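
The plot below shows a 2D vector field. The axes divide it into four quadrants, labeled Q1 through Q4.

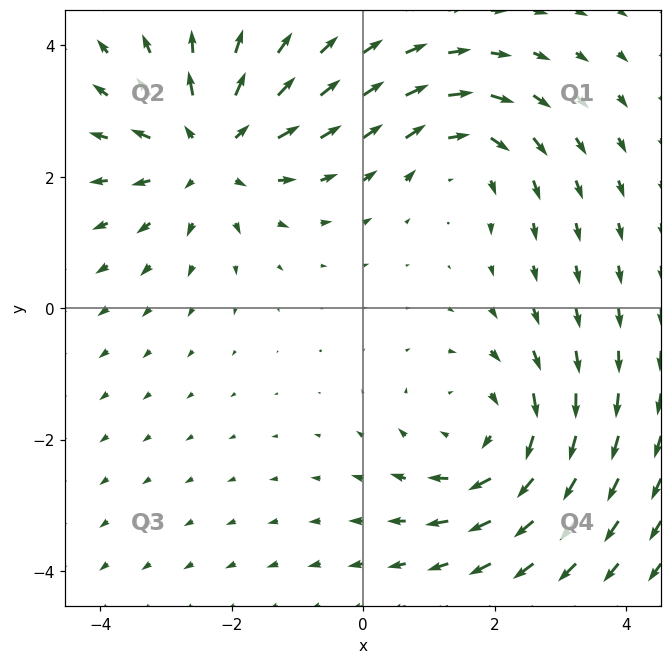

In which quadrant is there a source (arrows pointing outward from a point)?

The source sits at approximately (-2.3, 2.4), which lies in quadrant Q2. The divergence there is about +4, positive as expected for a source.

Q2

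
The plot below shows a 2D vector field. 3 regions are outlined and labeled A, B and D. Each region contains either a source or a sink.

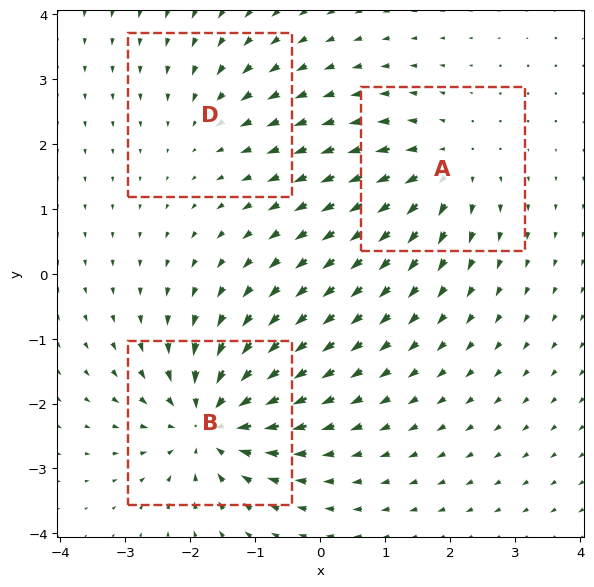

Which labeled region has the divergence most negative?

B

Divergence at each region's feature centre — A: about +4, B: about -5, D: about -2. Region B is most negative.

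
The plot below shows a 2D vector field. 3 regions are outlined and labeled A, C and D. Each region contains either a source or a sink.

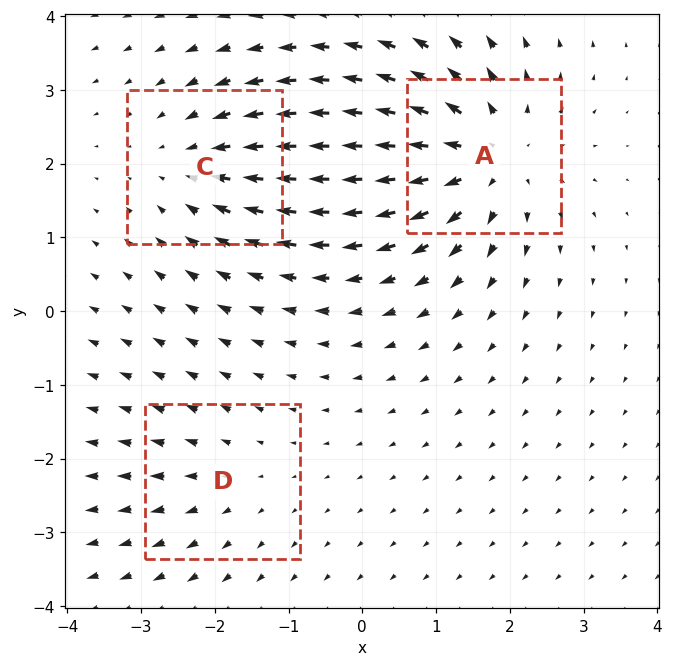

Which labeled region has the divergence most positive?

A

Divergence at each region's feature centre — A: about +4, C: about -3, D: about +2. Region A is most positive.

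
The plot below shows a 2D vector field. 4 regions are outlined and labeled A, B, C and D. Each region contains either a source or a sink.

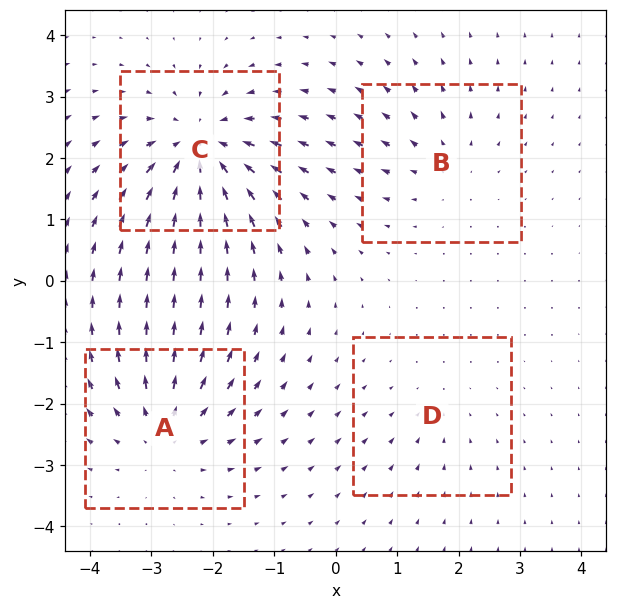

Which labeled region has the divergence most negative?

Divergence at each region's feature centre — A: about +5, B: about +3, C: about -6, D: about -2. Region C is most negative.

C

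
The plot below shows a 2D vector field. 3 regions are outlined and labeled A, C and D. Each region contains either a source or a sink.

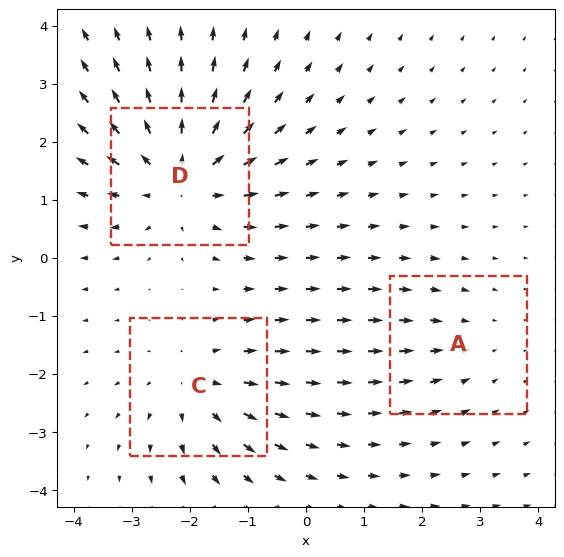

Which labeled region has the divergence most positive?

D

Divergence at each region's feature centre — A: about -2, C: about +3, D: about +5. Region D is most positive.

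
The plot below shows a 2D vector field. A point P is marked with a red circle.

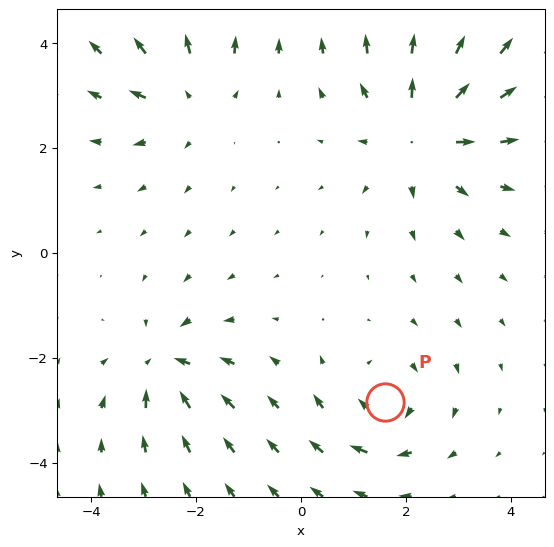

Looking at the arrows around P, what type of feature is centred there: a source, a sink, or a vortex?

At P (1.6, -2.8) the arrows circulate clockwise. Divergence ≈0, curl about -4 — near-zero divergence with nonzero curl is a vortex.

vortex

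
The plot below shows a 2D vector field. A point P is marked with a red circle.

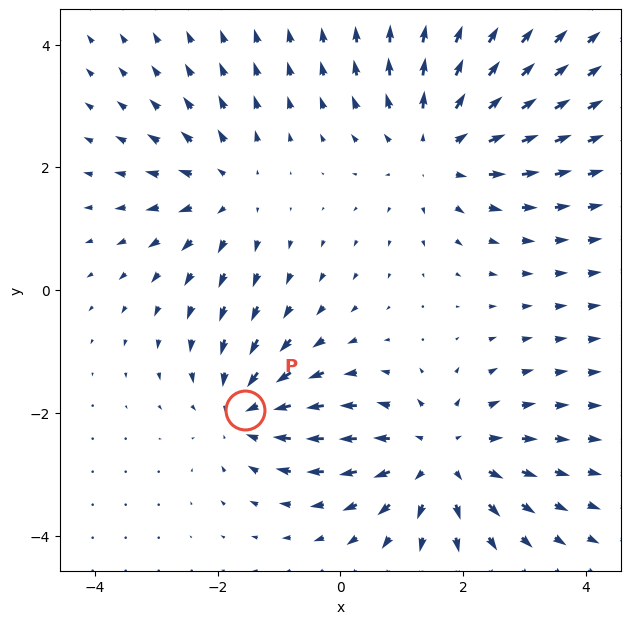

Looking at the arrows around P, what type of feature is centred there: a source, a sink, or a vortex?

At P (-1.6, -2.0) the arrows converge inward. Divergence about -3, curl ≈0 — negative divergence with near-zero curl is a sink.

sink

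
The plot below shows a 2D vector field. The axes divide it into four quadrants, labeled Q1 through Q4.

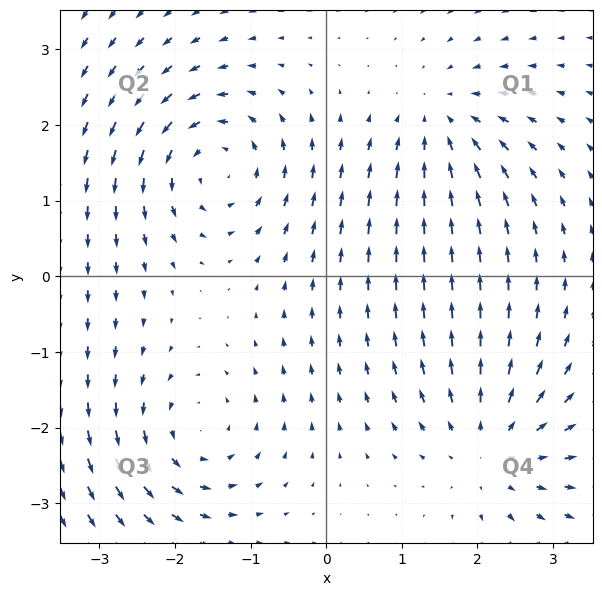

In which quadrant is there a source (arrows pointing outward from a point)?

Q4

The source sits at approximately (2.2, -2.3), which lies in quadrant Q4. The divergence there is about +5, positive as expected for a source.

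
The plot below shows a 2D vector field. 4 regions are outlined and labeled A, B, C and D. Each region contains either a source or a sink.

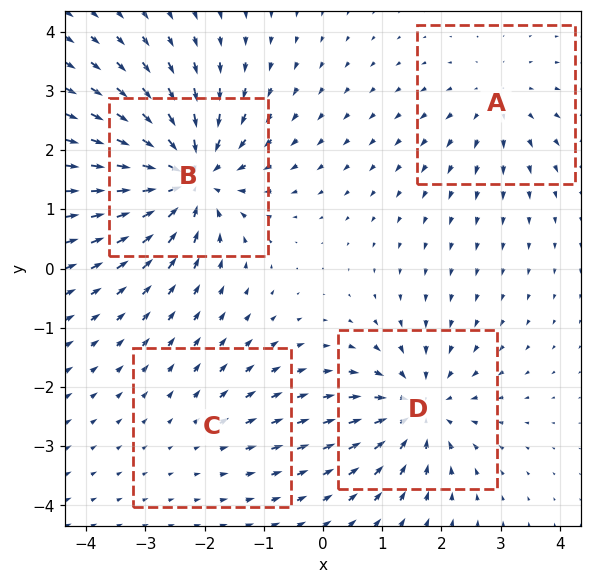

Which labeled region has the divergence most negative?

Divergence at each region's feature centre — A: about +4, B: about -8, C: about +2, D: about -6. Region B is most negative.

B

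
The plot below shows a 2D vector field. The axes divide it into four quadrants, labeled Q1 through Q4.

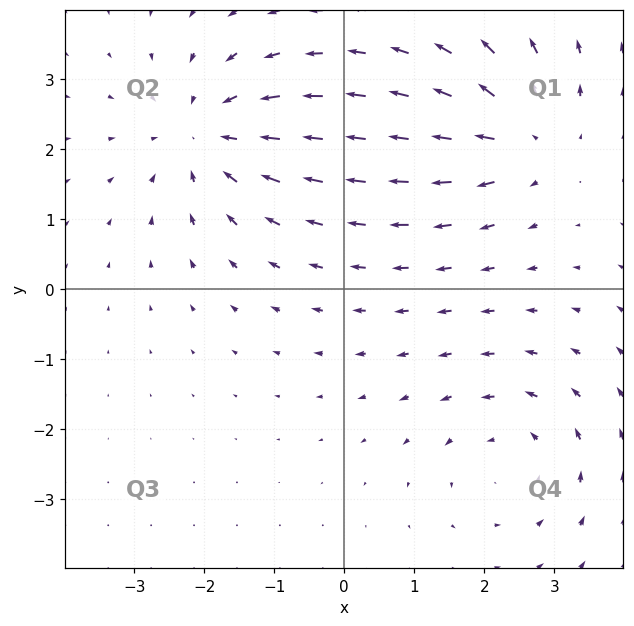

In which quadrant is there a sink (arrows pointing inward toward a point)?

Q2

The sink sits at approximately (-2.0, 2.2), which lies in quadrant Q2. The divergence there is about -4, negative as expected for a sink.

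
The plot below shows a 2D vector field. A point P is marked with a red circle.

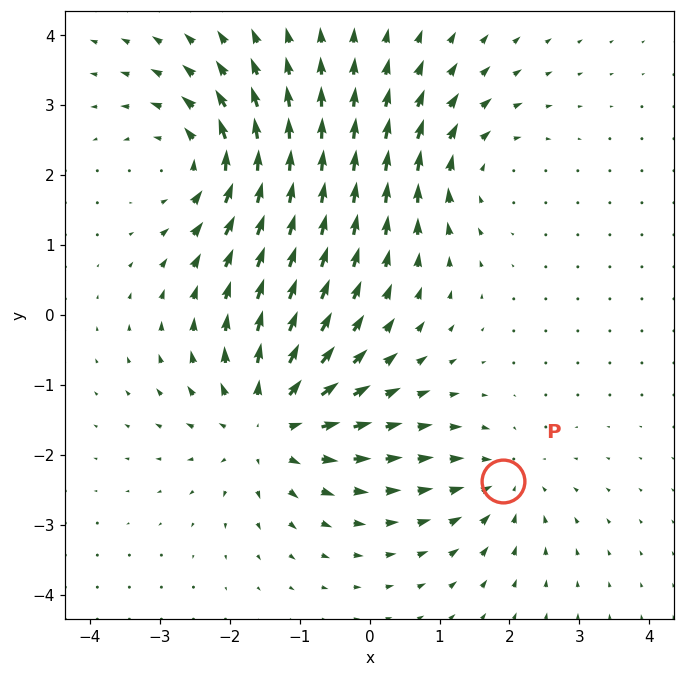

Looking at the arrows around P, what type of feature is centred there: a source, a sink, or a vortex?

sink

At P (1.9, -2.4) the arrows converge inward. Divergence about -3, curl ≈0 — negative divergence with near-zero curl is a sink.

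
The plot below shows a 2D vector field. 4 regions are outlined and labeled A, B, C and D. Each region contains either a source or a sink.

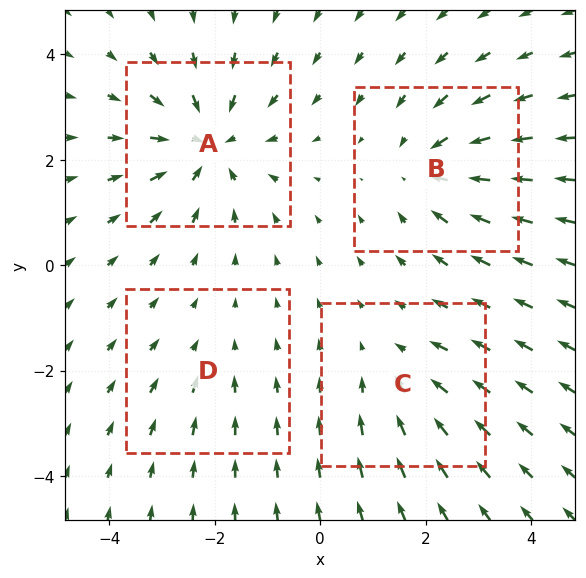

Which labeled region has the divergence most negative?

Divergence at each region's feature centre — A: about -6, B: about -4, C: about -3, D: about -2. Region A is most negative.

A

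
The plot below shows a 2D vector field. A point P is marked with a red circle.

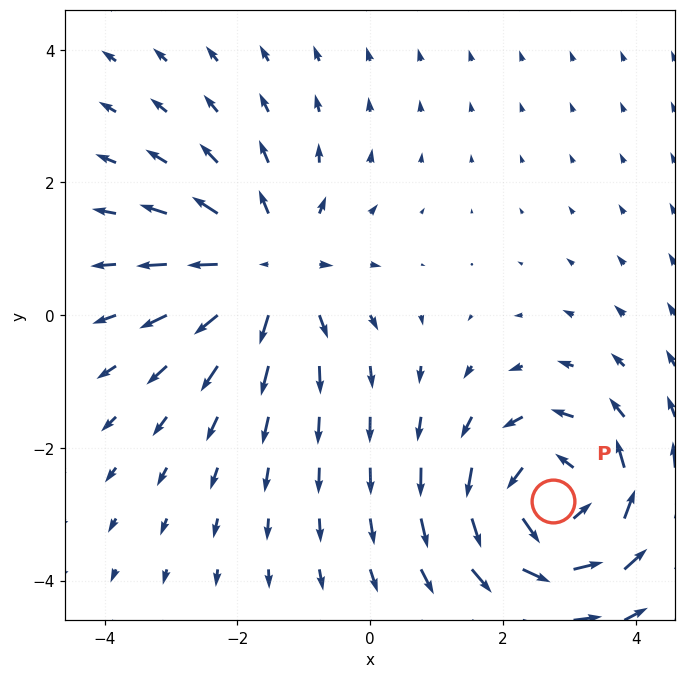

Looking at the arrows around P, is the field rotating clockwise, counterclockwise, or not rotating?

Near P at (2.8, -2.8) the arrows circulate counterclockwise. The curl (z-component) there is about +5; positive curl means counterclockwise rotation.

counterclockwise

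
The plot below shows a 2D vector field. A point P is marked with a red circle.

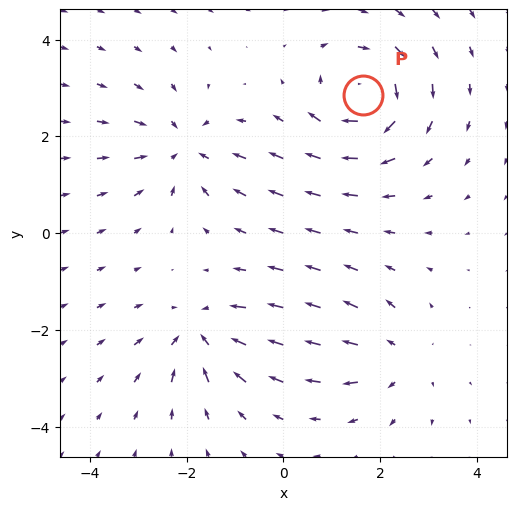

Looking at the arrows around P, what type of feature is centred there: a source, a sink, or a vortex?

At P (1.7, 2.8) the arrows circulate clockwise. Divergence ≈0, curl about -6 — near-zero divergence with nonzero curl is a vortex.

vortex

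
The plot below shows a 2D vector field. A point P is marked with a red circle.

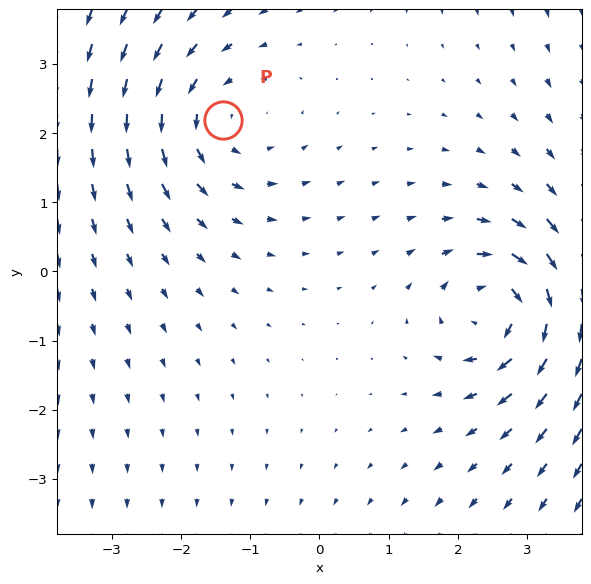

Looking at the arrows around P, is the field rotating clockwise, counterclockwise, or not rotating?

Near P at (-1.4, 2.2) the arrows circulate counterclockwise. The curl (z-component) there is about +2; positive curl means counterclockwise rotation.

counterclockwise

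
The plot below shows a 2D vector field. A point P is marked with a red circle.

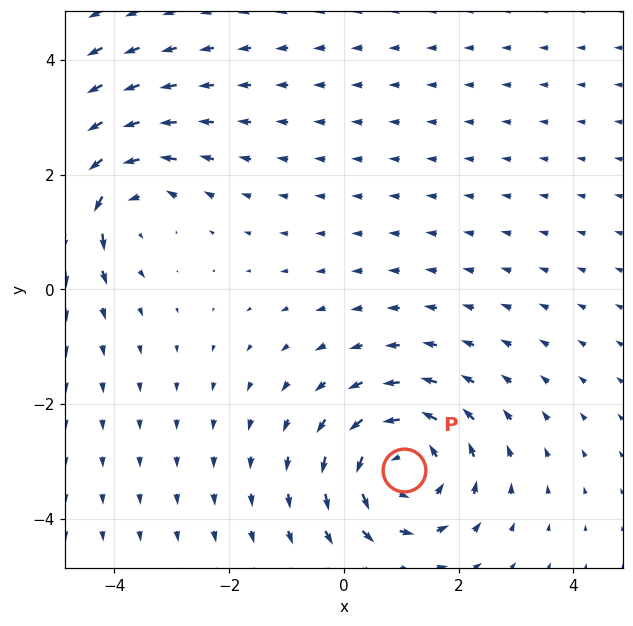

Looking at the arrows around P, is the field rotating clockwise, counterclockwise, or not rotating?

Near P at (1.1, -3.1) the arrows circulate counterclockwise. The curl (z-component) there is about +4; positive curl means counterclockwise rotation.

counterclockwise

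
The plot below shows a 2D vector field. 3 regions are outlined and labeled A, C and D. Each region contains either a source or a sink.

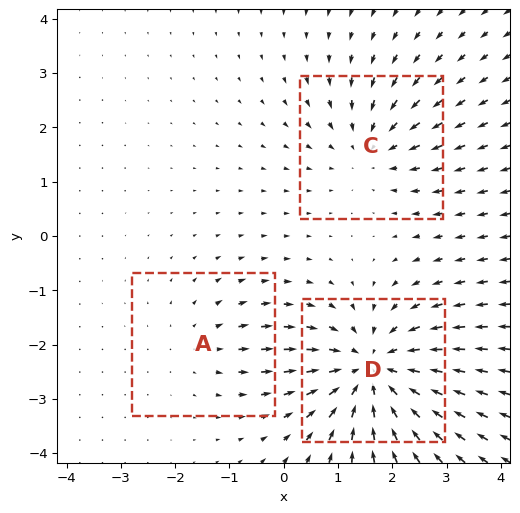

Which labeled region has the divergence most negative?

Divergence at each region's feature centre — A: about +2, C: about -3, D: about -5. Region D is most negative.

D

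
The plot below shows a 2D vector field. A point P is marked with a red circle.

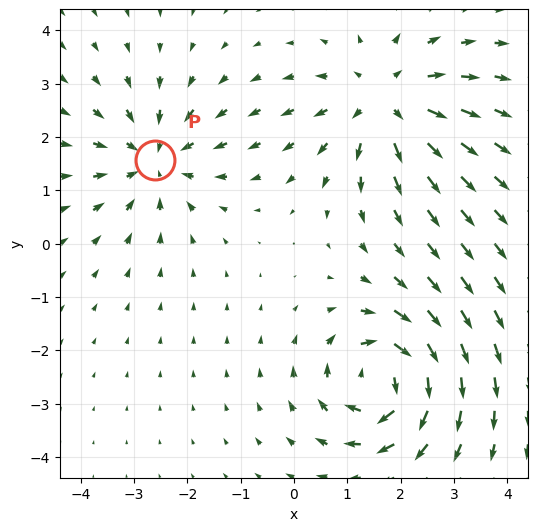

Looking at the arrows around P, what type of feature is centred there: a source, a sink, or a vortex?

At P (-2.6, 1.6) the arrows converge inward. Divergence about -3, curl ≈0 — negative divergence with near-zero curl is a sink.

sink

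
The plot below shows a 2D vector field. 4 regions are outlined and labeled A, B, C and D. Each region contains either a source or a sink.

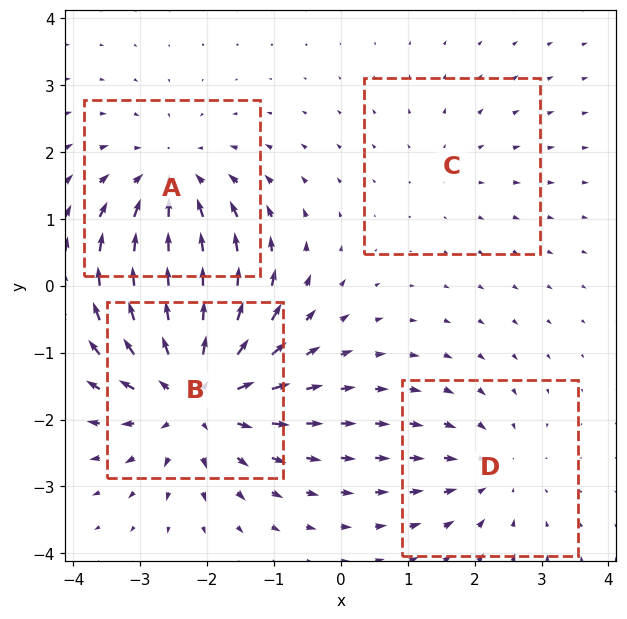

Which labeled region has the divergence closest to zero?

C

Divergence at each region's feature centre — A: about -4, B: about +6, C: about +2, D: about -3. Region C is closest to zero.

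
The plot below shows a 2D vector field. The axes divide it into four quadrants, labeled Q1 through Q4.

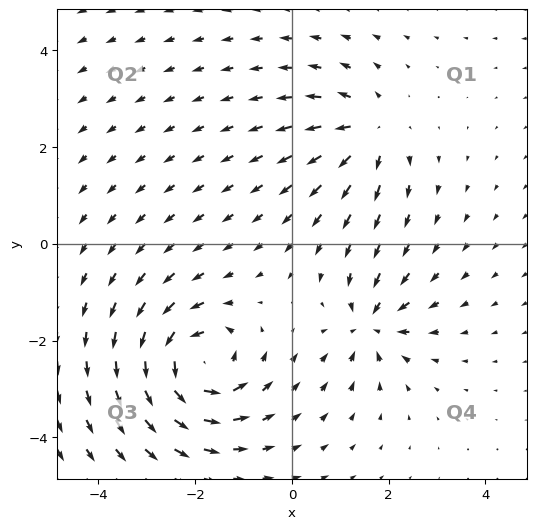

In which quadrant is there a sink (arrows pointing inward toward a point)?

The sink sits at approximately (1.6, -1.7), which lies in quadrant Q4. The divergence there is about -5, negative as expected for a sink.

Q4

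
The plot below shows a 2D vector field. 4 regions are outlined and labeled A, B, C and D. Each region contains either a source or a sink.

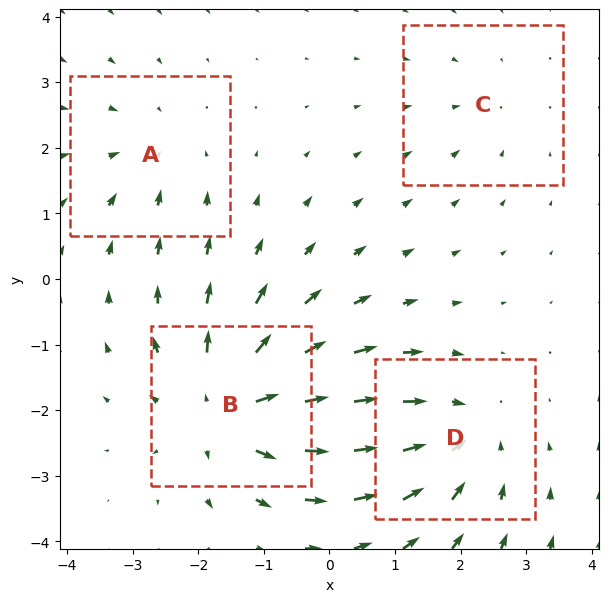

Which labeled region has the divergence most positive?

Divergence at each region's feature centre — A: about -3, B: about +6, C: about -2, D: about -4. Region B is most positive.

B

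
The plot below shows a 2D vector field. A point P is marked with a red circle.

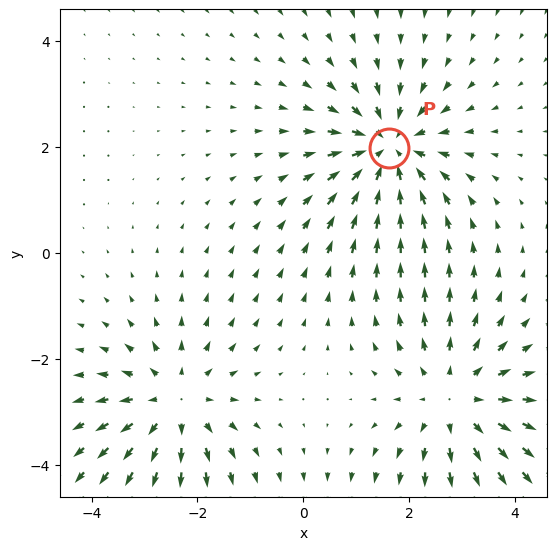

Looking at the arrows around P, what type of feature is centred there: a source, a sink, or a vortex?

At P (1.6, 2.0) the arrows converge inward. Divergence about -4, curl ≈0 — negative divergence with near-zero curl is a sink.

sink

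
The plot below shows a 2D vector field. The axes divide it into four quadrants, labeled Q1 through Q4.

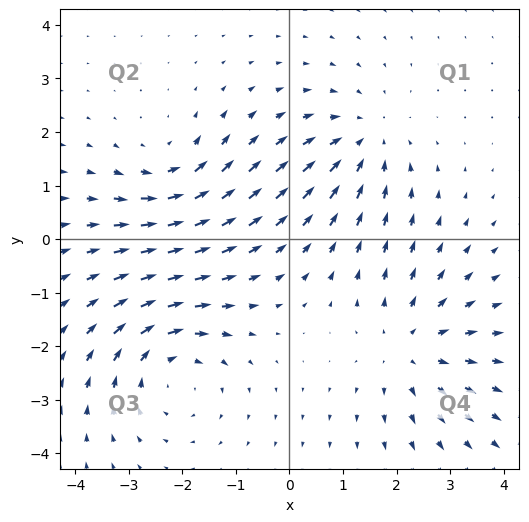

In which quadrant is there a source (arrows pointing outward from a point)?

Q4

The source sits at approximately (2.3, -2.0), which lies in quadrant Q4. The divergence there is about +3, positive as expected for a source.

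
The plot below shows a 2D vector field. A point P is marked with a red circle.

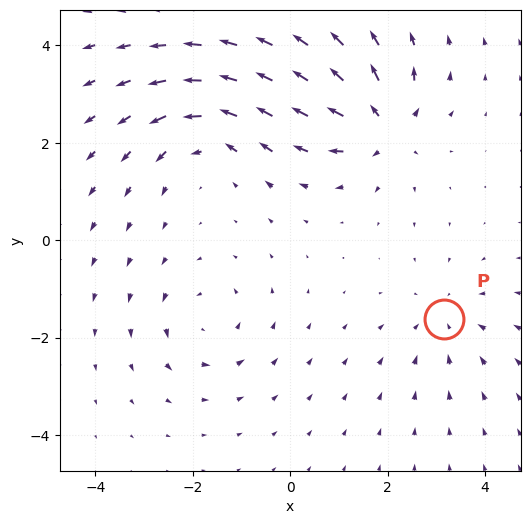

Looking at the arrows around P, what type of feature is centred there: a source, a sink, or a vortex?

At P (3.2, -1.6) the arrows converge inward. Divergence about -3, curl ≈0 — negative divergence with near-zero curl is a sink.

sink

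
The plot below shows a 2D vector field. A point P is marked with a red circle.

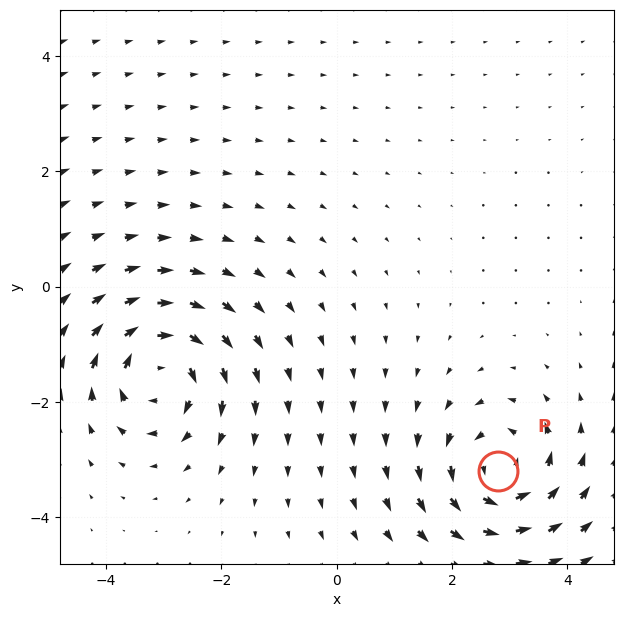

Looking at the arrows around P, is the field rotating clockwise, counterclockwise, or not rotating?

counterclockwise

Near P at (2.8, -3.2) the arrows circulate counterclockwise. The curl (z-component) there is about +6; positive curl means counterclockwise rotation.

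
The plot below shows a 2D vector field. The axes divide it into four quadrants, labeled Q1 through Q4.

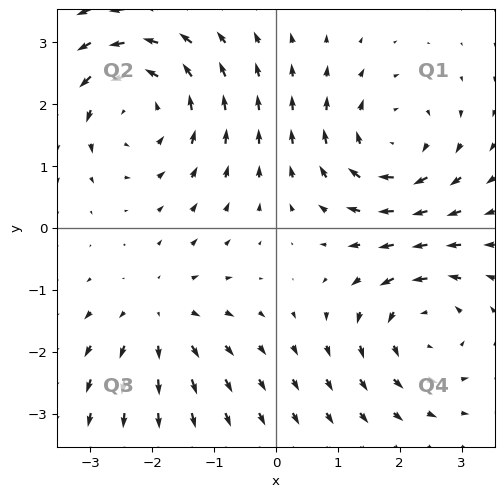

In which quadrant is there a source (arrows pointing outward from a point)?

Q3

The source sits at approximately (-1.9, -1.4), which lies in quadrant Q3. The divergence there is about +3, positive as expected for a source.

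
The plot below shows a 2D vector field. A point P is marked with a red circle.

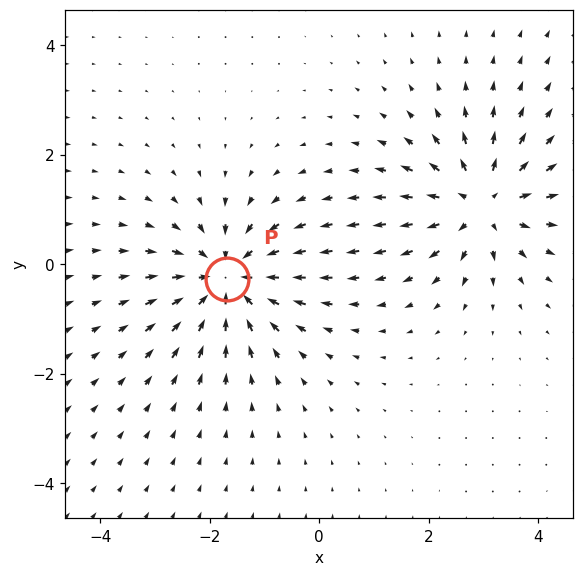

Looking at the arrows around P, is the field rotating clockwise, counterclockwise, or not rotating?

Near P at (-1.7, -0.3) the arrows show no circulation. The curl there is ≈0.

not rotating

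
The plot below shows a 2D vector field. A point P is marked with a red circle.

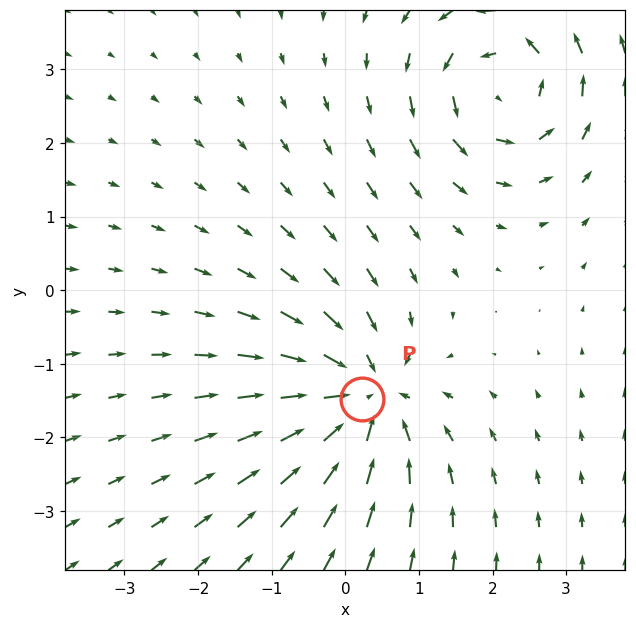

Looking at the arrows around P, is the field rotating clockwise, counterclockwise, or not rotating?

Near P at (0.2, -1.5) the arrows show no circulation. The curl there is ≈0.

not rotating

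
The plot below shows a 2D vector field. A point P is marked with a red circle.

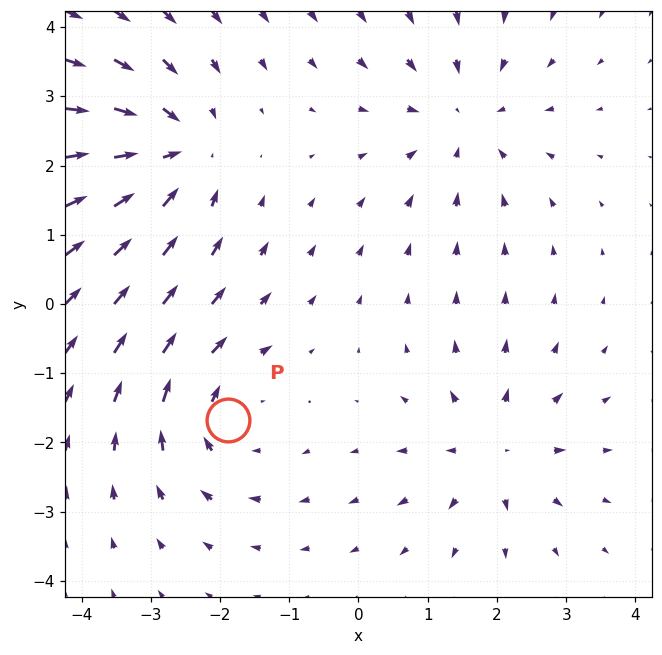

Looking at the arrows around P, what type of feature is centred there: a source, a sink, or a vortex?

At P (-1.9, -1.7) the arrows circulate clockwise. Divergence ≈0, curl about -4 — near-zero divergence with nonzero curl is a vortex.

vortex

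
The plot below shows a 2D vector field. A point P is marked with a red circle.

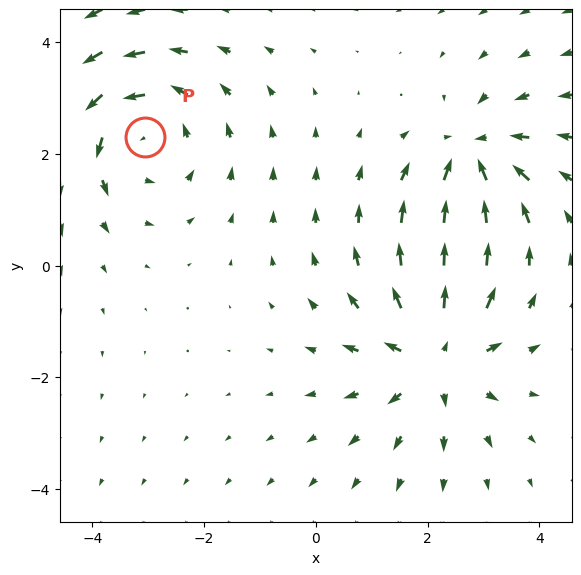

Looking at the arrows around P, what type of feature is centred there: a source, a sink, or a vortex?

vortex

At P (-3.1, 2.3) the arrows circulate counterclockwise. Divergence ≈0, curl about +3 — near-zero divergence with nonzero curl is a vortex.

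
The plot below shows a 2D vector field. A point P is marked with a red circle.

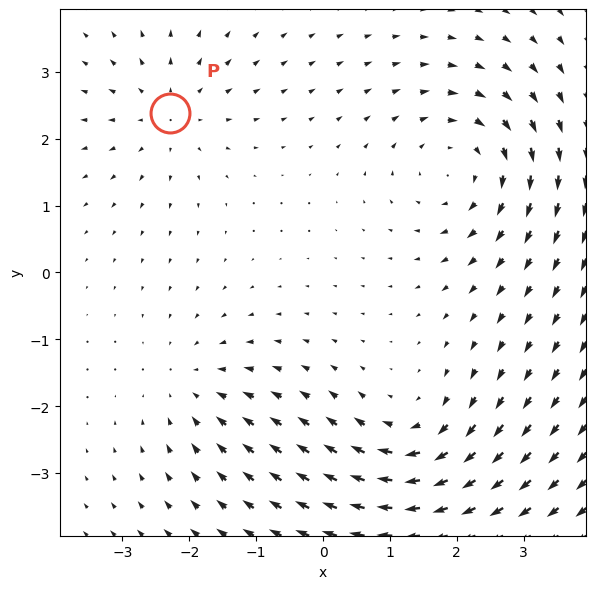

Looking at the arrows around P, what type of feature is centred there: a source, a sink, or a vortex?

source

At P (-2.3, 2.4) the arrows spread outward. Divergence about +3, curl ≈0 — positive divergence with near-zero curl is a source.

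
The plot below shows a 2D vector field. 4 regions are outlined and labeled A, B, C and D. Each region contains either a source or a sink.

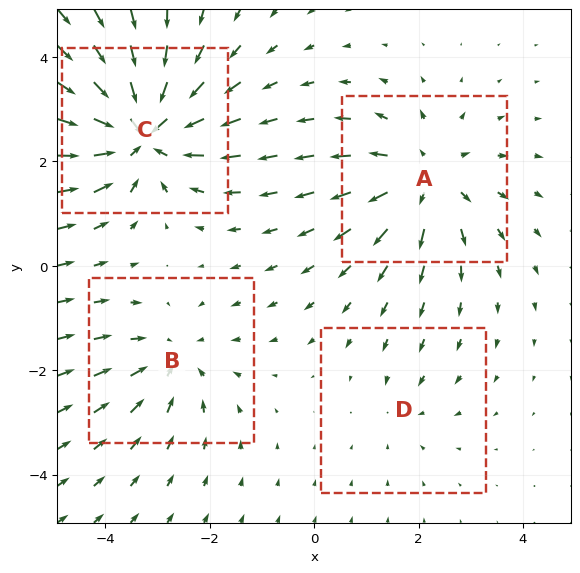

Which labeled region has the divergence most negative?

Divergence at each region's feature centre — A: about +4, B: about -3, C: about -6, D: about -2. Region C is most negative.

C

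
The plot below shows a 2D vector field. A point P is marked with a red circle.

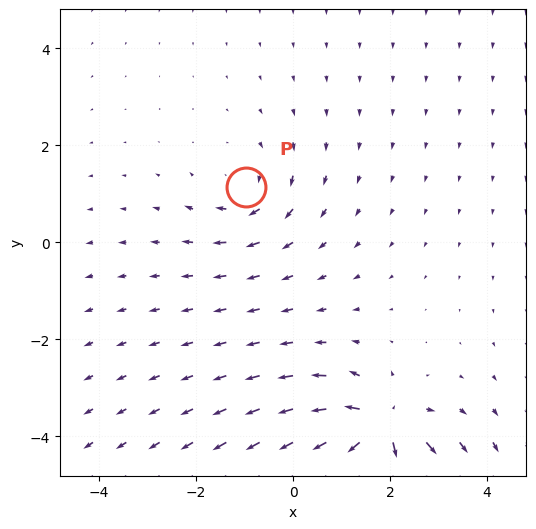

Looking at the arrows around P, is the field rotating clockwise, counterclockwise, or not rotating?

Near P at (-1.0, 1.1) the arrows circulate clockwise. The curl (z-component) there is about -3; negative curl means clockwise rotation.

clockwise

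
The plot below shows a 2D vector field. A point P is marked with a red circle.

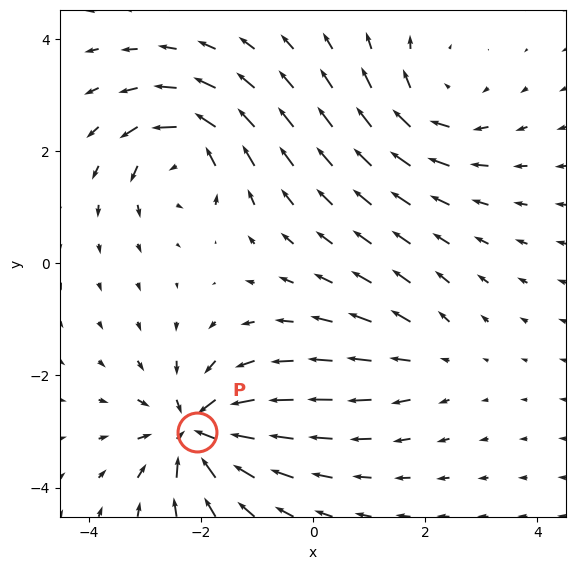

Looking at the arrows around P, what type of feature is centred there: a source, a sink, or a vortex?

At P (-2.1, -3.0) the arrows converge inward. Divergence about -6, curl ≈0 — negative divergence with near-zero curl is a sink.

sink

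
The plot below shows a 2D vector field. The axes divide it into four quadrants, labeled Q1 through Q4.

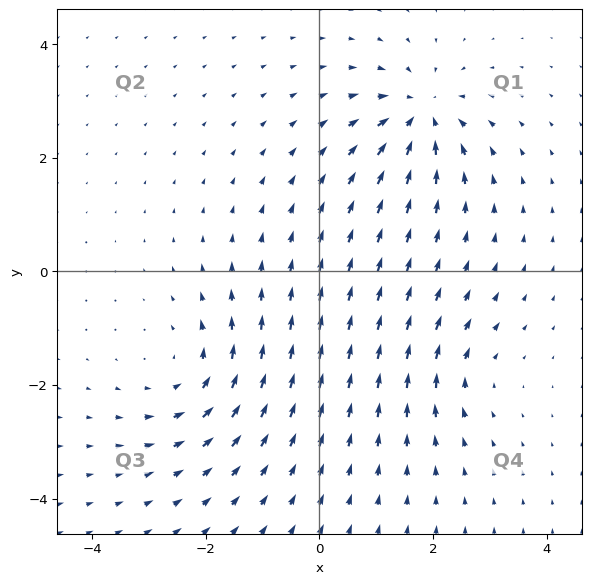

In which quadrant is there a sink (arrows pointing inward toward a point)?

The sink sits at approximately (1.8, 2.8), which lies in quadrant Q1. The divergence there is about -6, negative as expected for a sink.

Q1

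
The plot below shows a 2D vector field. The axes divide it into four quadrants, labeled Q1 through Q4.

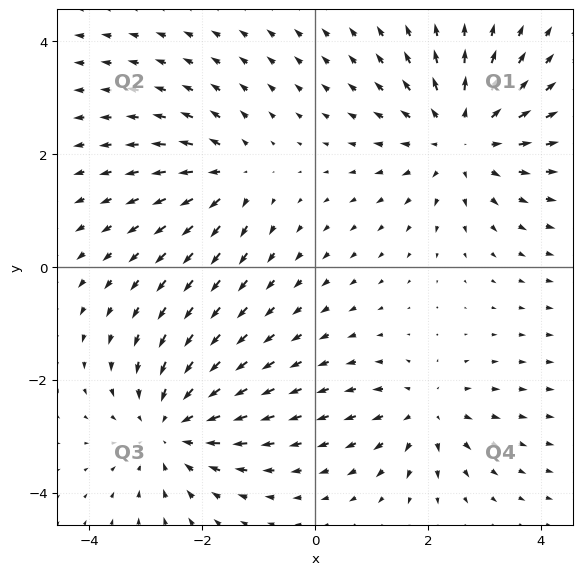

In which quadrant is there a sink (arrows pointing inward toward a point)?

Q3

The sink sits at approximately (-2.5, -2.8), which lies in quadrant Q3. The divergence there is about -4, negative as expected for a sink.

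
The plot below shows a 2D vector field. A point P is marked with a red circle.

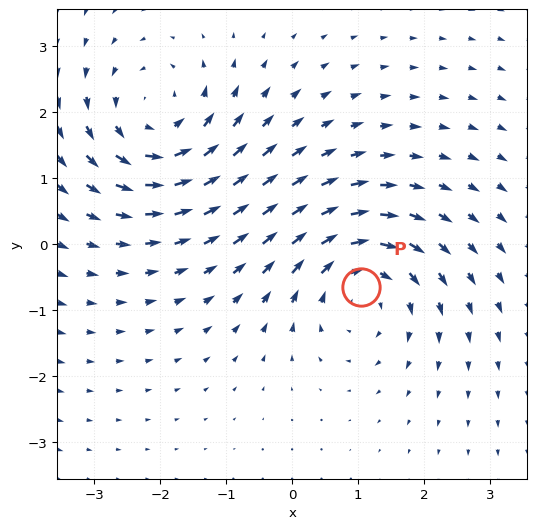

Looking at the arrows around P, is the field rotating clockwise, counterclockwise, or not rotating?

Near P at (1.0, -0.7) the arrows circulate clockwise. The curl (z-component) there is about -4; negative curl means clockwise rotation.

clockwise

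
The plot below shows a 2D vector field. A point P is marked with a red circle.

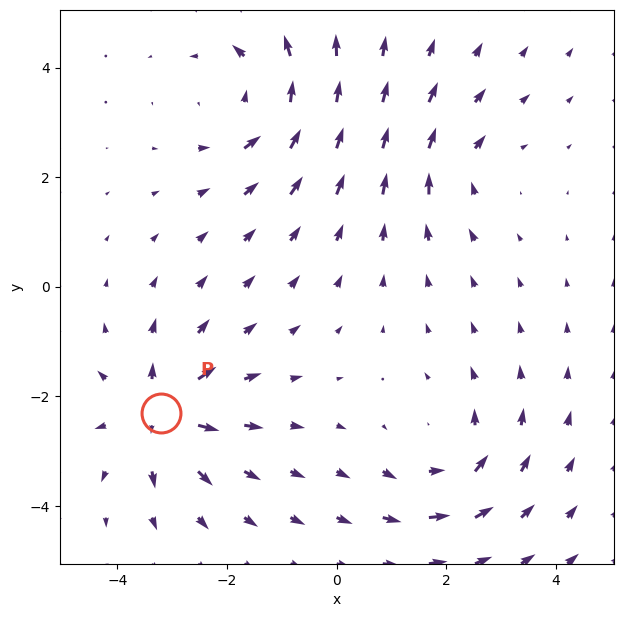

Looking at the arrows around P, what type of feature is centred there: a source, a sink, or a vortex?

source

At P (-3.2, -2.3) the arrows spread outward. Divergence about +6, curl ≈0 — positive divergence with near-zero curl is a source.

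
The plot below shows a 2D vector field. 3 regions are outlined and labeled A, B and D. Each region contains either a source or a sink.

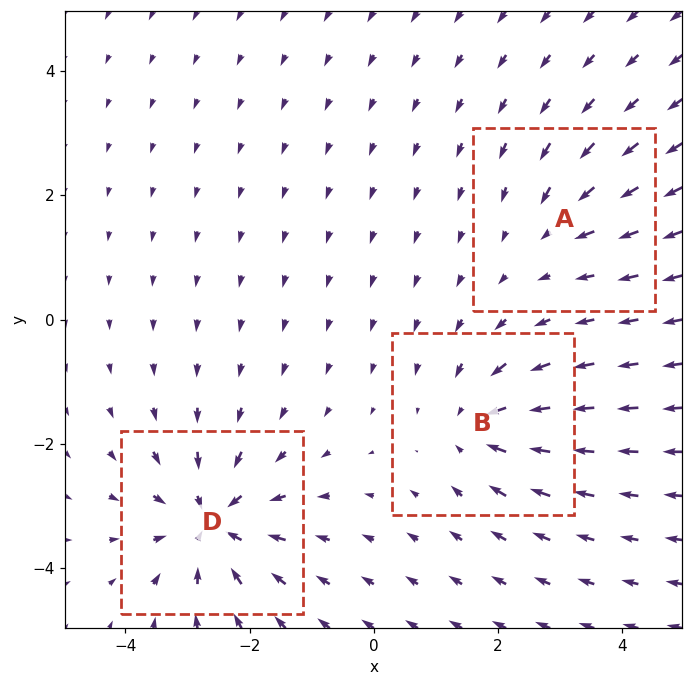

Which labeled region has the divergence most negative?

Divergence at each region's feature centre — A: about -2, B: about -4, D: about -6. Region D is most negative.

D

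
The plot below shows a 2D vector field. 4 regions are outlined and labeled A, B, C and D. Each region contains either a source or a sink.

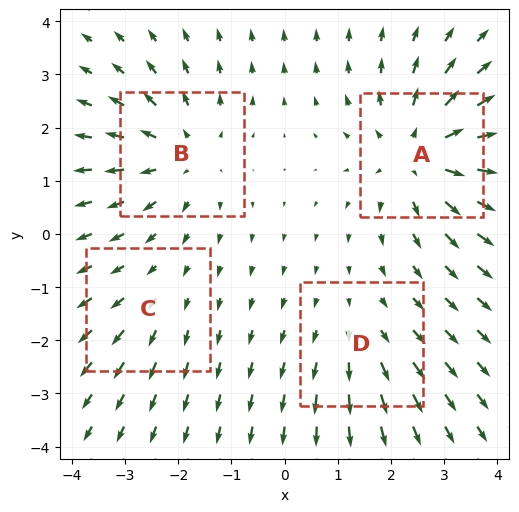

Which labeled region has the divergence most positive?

Divergence at each region's feature centre — A: about +6, B: about +4, C: about +2, D: about +3. Region A is most positive.

A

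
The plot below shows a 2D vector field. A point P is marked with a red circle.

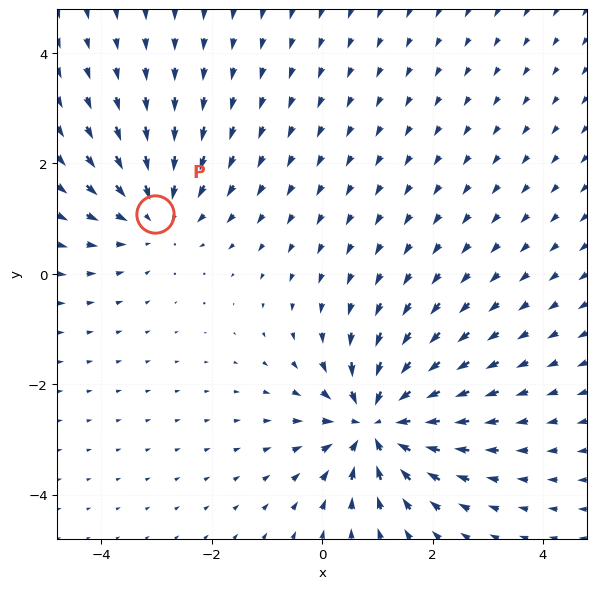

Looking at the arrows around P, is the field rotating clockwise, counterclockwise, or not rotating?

not rotating

Near P at (-3.0, 1.1) the arrows show no circulation. The curl there is ≈0.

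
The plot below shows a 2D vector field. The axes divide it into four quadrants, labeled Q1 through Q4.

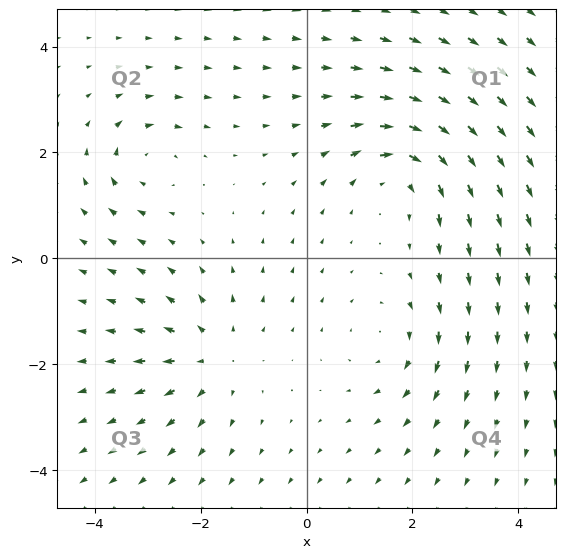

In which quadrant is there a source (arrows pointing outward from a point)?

Q3

The source sits at approximately (-1.8, -1.9), which lies in quadrant Q3. The divergence there is about +3, positive as expected for a source.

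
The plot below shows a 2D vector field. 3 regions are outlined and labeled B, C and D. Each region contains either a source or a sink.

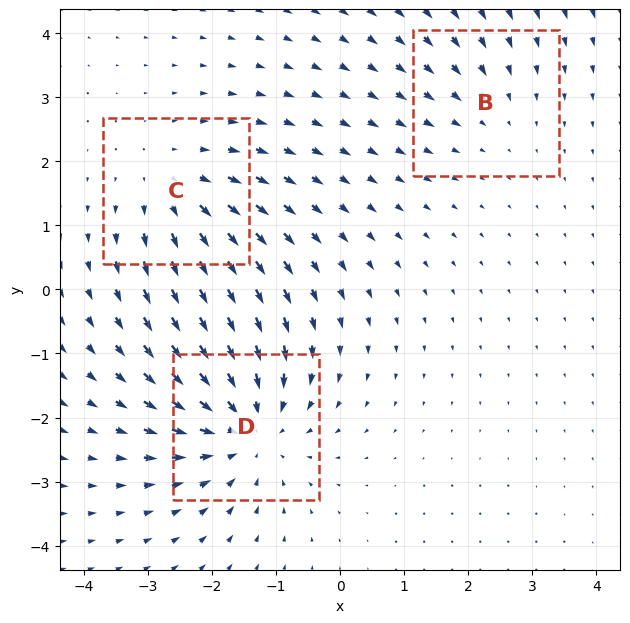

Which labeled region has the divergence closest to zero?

Divergence at each region's feature centre — B: about -2, C: about +3, D: about -4. Region B is closest to zero.

B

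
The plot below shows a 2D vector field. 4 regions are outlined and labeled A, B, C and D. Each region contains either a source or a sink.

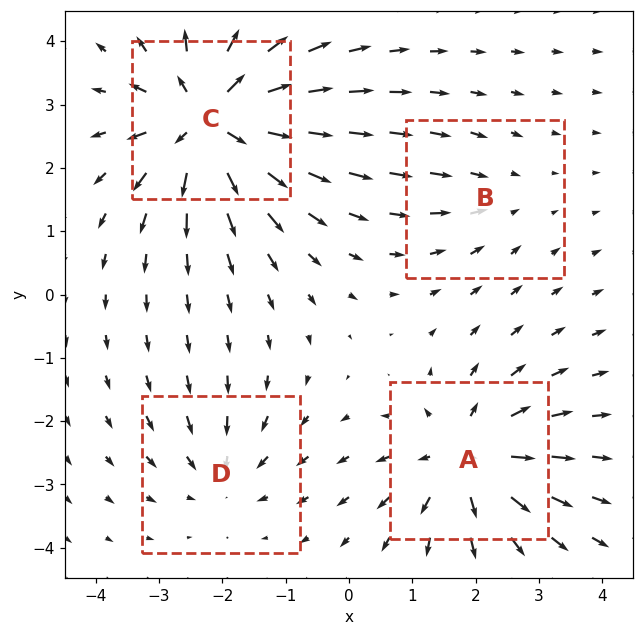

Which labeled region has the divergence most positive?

C

Divergence at each region's feature centre — A: about +6, B: about -2, C: about +8, D: about -3. Region C is most positive.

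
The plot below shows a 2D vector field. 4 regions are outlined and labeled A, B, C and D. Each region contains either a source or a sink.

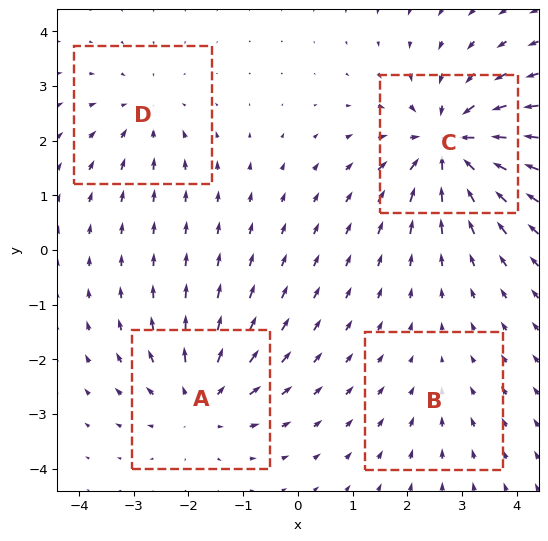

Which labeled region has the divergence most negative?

C

Divergence at each region's feature centre — A: about +5, B: about -2, C: about -8, D: about -4. Region C is most negative.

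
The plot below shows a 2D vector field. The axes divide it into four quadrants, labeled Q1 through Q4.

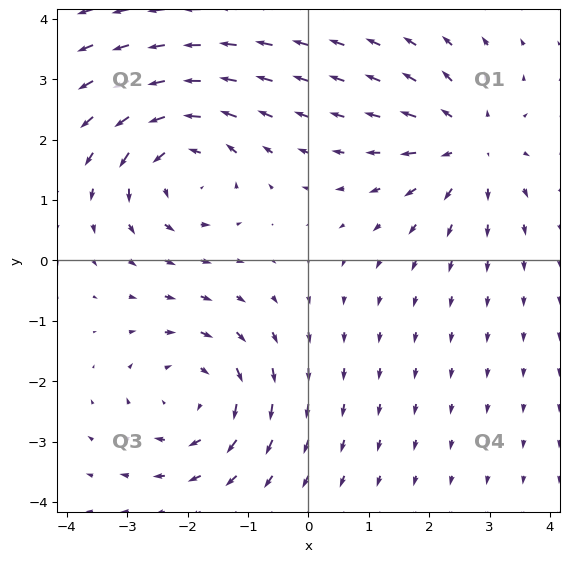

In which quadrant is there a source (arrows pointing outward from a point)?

The source sits at approximately (2.7, 1.9), which lies in quadrant Q1. The divergence there is about +3, positive as expected for a source.

Q1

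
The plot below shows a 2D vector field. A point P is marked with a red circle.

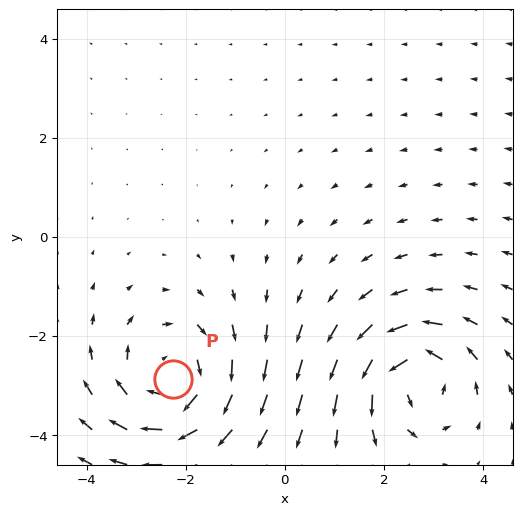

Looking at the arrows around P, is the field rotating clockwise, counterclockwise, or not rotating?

Near P at (-2.3, -2.9) the arrows circulate clockwise. The curl (z-component) there is about -3; negative curl means clockwise rotation.

clockwise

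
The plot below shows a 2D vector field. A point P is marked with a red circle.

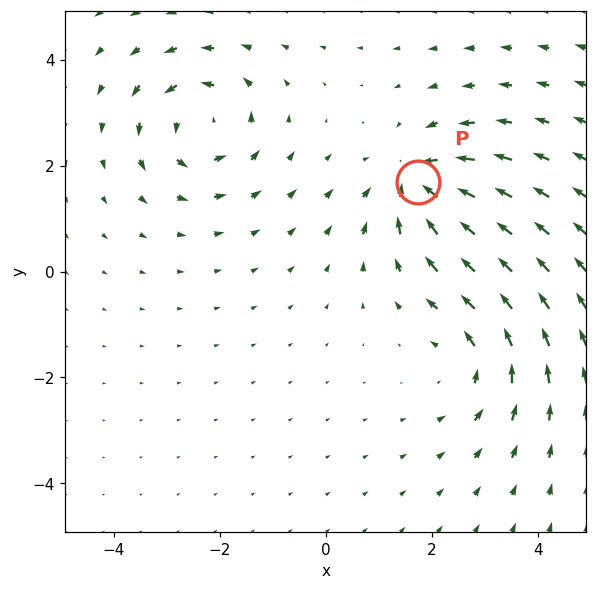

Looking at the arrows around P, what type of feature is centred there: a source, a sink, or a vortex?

sink

At P (1.7, 1.7) the arrows converge inward. Divergence about -6, curl ≈0 — negative divergence with near-zero curl is a sink.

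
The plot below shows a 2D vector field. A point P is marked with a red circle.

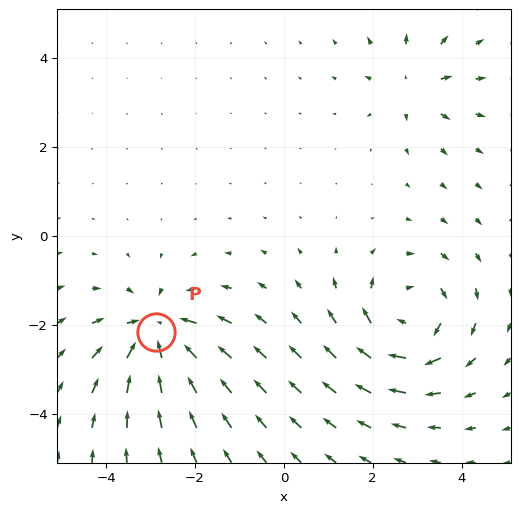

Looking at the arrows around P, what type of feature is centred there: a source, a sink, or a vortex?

At P (-2.9, -2.2) the arrows converge inward. Divergence about -5, curl ≈0 — negative divergence with near-zero curl is a sink.

sink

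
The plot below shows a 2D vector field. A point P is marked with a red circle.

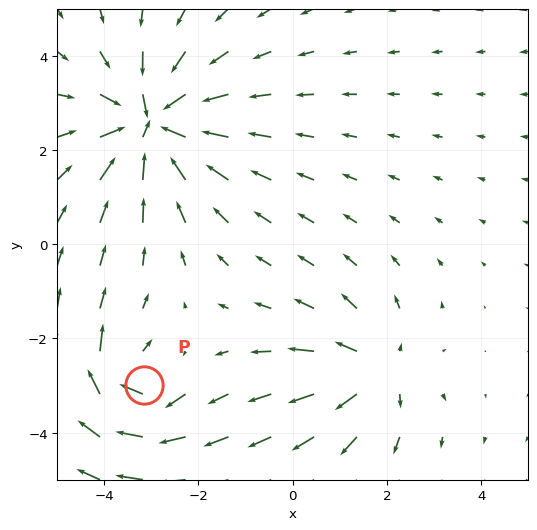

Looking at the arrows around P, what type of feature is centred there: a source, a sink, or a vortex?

vortex

At P (-3.2, -3.0) the arrows circulate clockwise. Divergence ≈0, curl about -4 — near-zero divergence with nonzero curl is a vortex.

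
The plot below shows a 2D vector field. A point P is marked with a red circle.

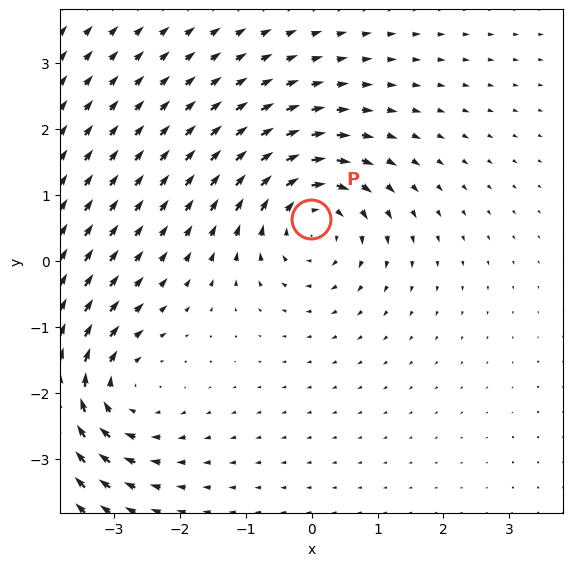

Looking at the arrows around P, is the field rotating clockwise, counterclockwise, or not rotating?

Near P at (-0.0, 0.6) the arrows circulate clockwise. The curl (z-component) there is about -5; negative curl means clockwise rotation.

clockwise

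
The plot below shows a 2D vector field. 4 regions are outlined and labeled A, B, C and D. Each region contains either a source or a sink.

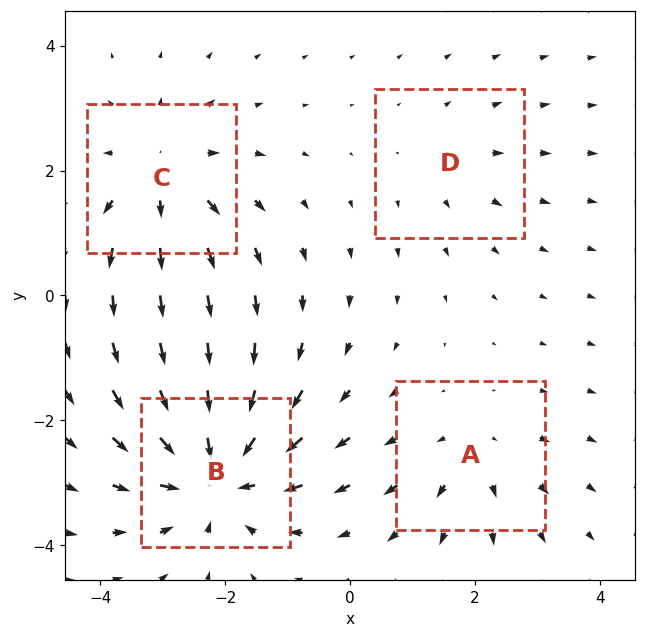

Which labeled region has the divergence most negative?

Divergence at each region's feature centre — A: about +3, B: about -6, C: about +4, D: about +2. Region B is most negative.

B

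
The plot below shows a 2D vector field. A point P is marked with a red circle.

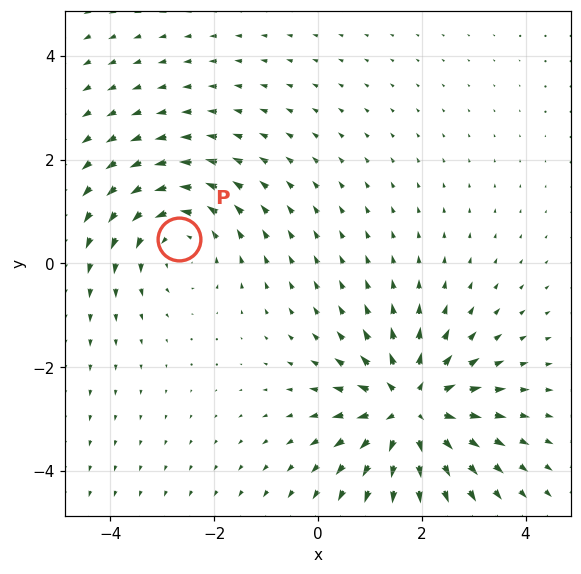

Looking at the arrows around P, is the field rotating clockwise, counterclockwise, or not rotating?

Near P at (-2.7, 0.5) the arrows circulate counterclockwise. The curl (z-component) there is about +3; positive curl means counterclockwise rotation.

counterclockwise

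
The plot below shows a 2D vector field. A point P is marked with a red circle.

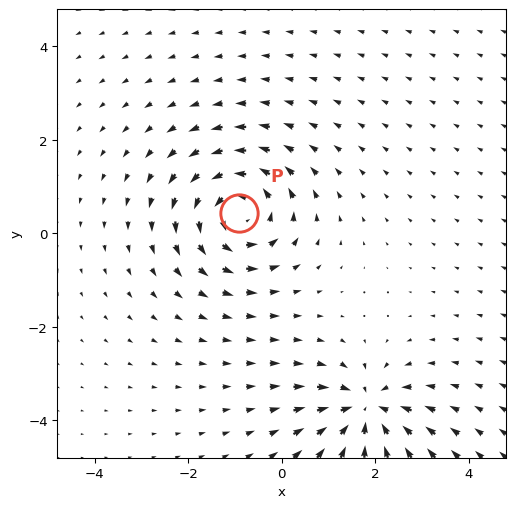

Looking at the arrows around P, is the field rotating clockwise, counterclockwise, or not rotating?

Near P at (-0.9, 0.4) the arrows circulate counterclockwise. The curl (z-component) there is about +4; positive curl means counterclockwise rotation.

counterclockwise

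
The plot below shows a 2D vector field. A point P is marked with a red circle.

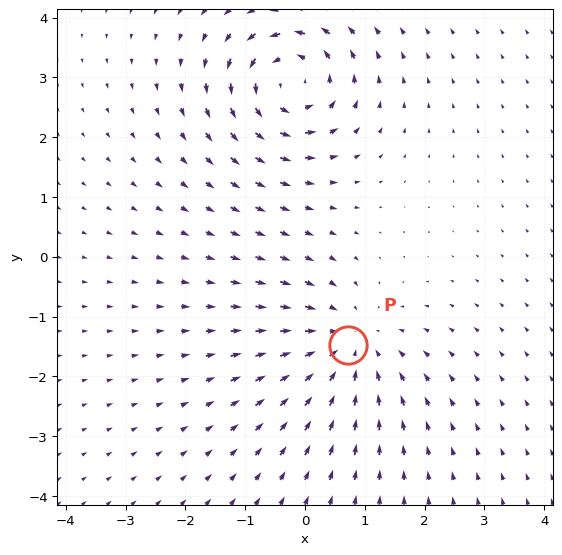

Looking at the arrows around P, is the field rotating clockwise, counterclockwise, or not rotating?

Near P at (0.7, -1.5) the arrows show no circulation. The curl there is ≈0.

not rotating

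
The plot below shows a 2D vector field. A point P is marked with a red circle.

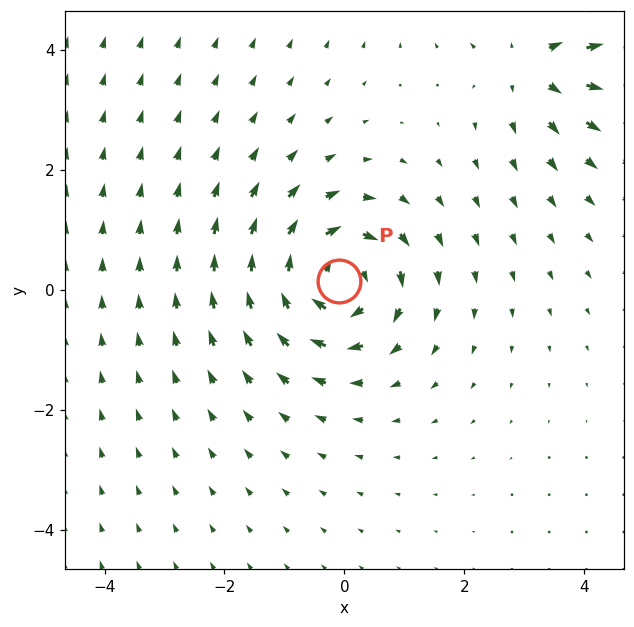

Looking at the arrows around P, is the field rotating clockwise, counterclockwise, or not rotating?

Near P at (-0.1, 0.1) the arrows circulate clockwise. The curl (z-component) there is about -6; negative curl means clockwise rotation.

clockwise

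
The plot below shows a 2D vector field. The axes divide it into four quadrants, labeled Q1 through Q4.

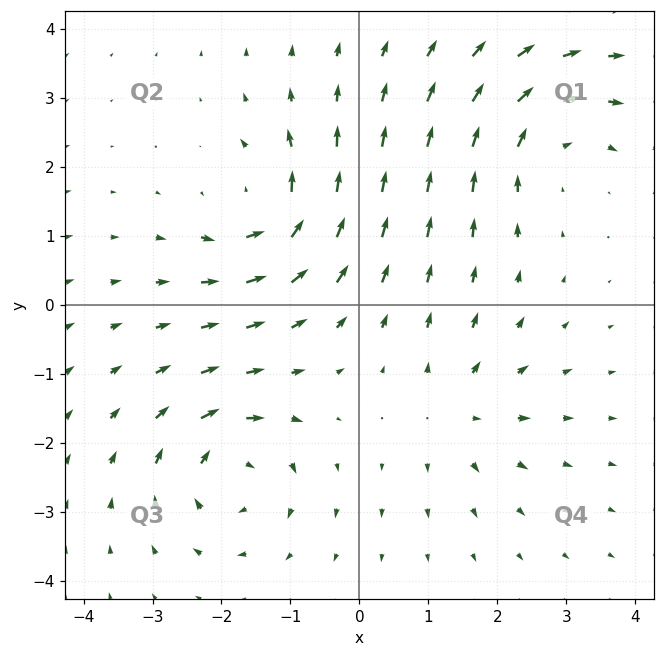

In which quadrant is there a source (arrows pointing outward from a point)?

The source sits at approximately (1.4, -1.5), which lies in quadrant Q4. The divergence there is about +4, positive as expected for a source.

Q4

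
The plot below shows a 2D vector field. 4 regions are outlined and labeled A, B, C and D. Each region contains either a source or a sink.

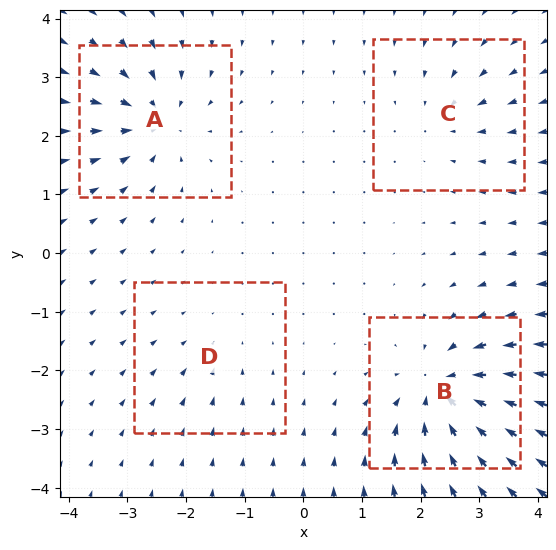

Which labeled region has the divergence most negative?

B

Divergence at each region's feature centre — A: about -6, B: about -8, C: about -4, D: about -3. Region B is most negative.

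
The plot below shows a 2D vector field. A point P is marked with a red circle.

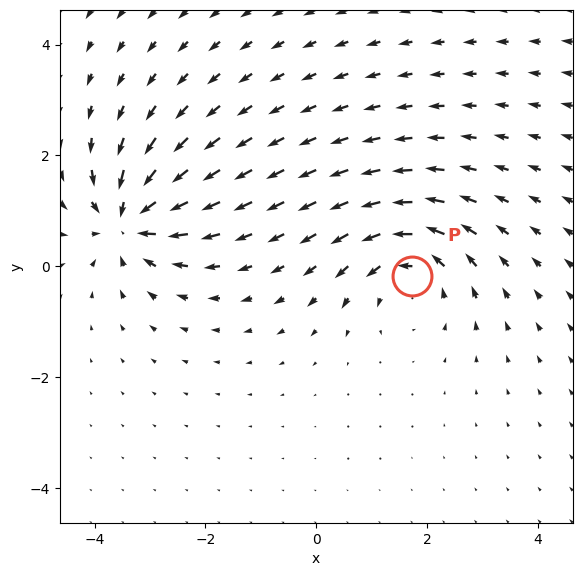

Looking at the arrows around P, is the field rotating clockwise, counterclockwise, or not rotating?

Near P at (1.7, -0.2) the arrows circulate counterclockwise. The curl (z-component) there is about +3; positive curl means counterclockwise rotation.

counterclockwise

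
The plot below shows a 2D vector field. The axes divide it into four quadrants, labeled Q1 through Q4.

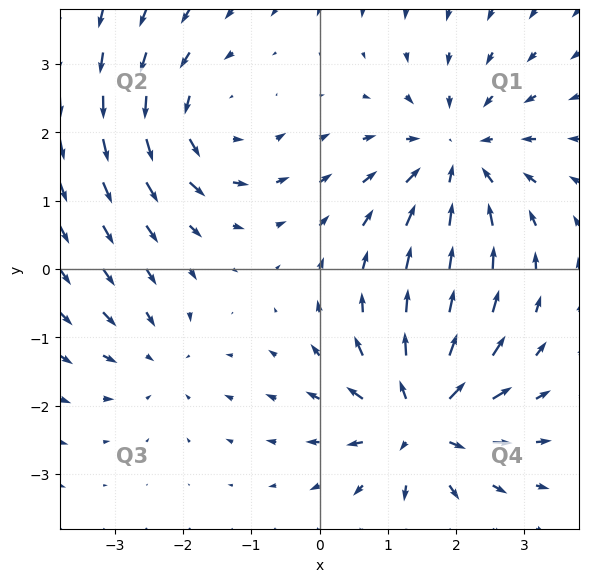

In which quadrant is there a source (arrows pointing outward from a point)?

The source sits at approximately (1.5, -2.2), which lies in quadrant Q4. The divergence there is about +6, positive as expected for a source.

Q4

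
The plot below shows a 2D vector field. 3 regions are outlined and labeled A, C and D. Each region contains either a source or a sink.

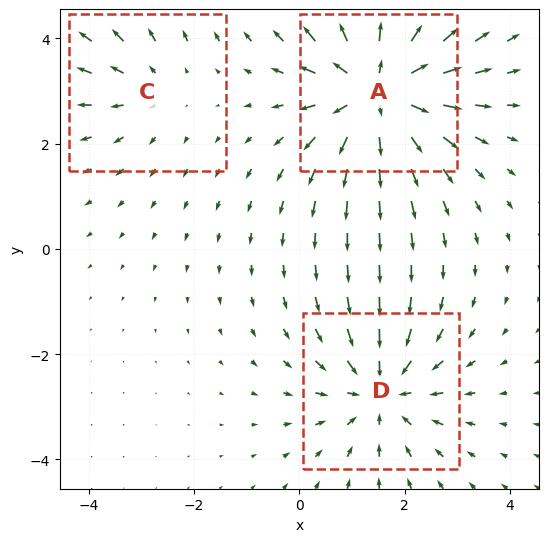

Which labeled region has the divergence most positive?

A

Divergence at each region's feature centre — A: about +5, C: about +2, D: about -3. Region A is most positive.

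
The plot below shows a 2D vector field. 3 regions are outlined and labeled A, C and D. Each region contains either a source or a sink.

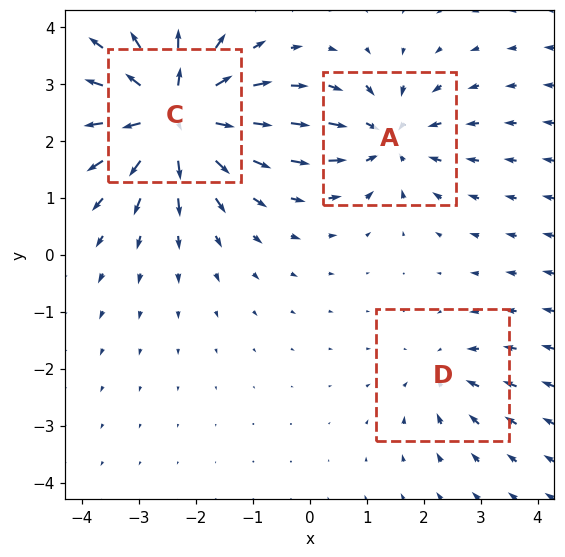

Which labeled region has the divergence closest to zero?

Divergence at each region's feature centre — A: about -4, C: about +6, D: about -2. Region D is closest to zero.

D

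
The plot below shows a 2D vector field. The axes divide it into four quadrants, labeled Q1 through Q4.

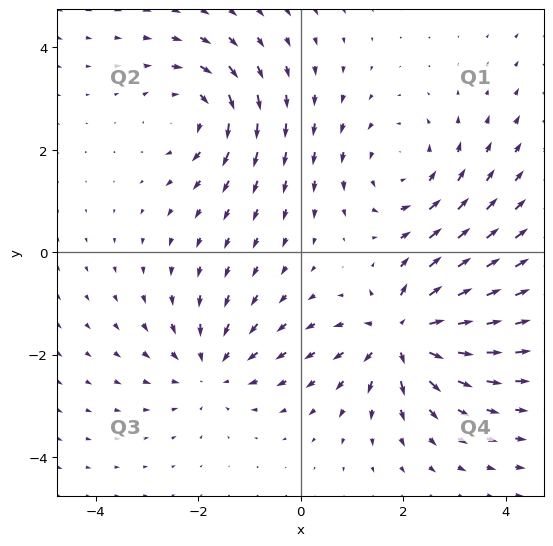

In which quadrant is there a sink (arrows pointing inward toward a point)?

Q3

The sink sits at approximately (-1.7, -2.3), which lies in quadrant Q3. The divergence there is about -4, negative as expected for a sink.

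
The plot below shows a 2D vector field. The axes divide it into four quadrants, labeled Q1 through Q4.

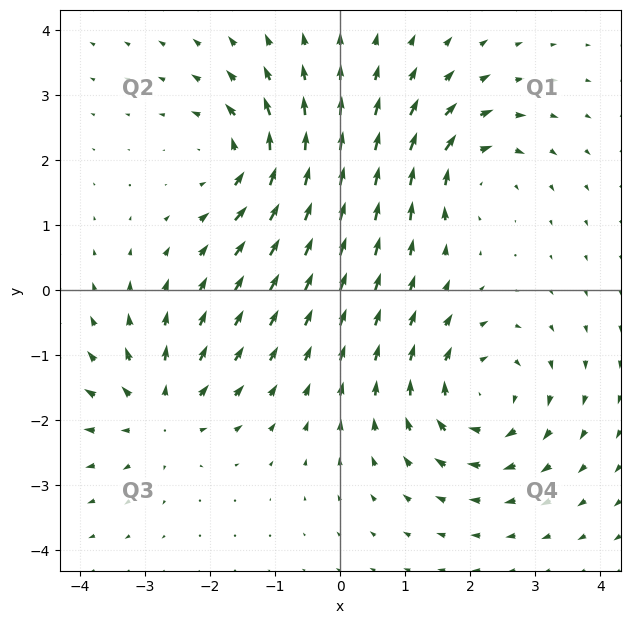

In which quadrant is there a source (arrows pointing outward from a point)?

Q3

The source sits at approximately (-2.8, -1.9), which lies in quadrant Q3. The divergence there is about +4, positive as expected for a source.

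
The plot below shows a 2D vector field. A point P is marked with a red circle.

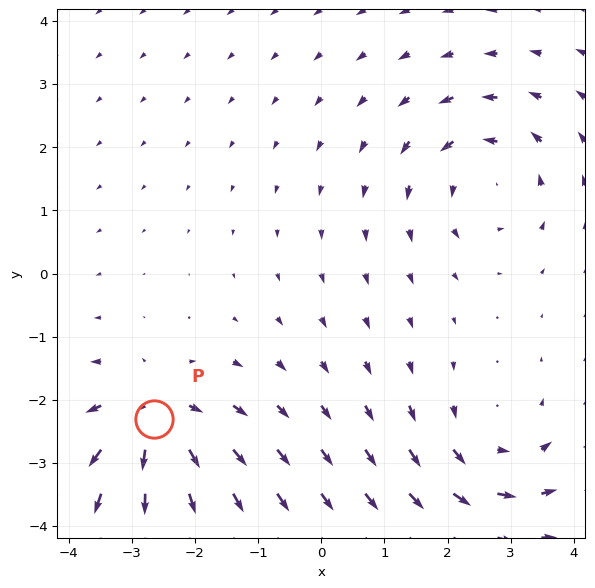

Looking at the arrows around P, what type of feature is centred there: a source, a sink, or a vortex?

source

At P (-2.6, -2.3) the arrows spread outward. Divergence about +5, curl ≈0 — positive divergence with near-zero curl is a source.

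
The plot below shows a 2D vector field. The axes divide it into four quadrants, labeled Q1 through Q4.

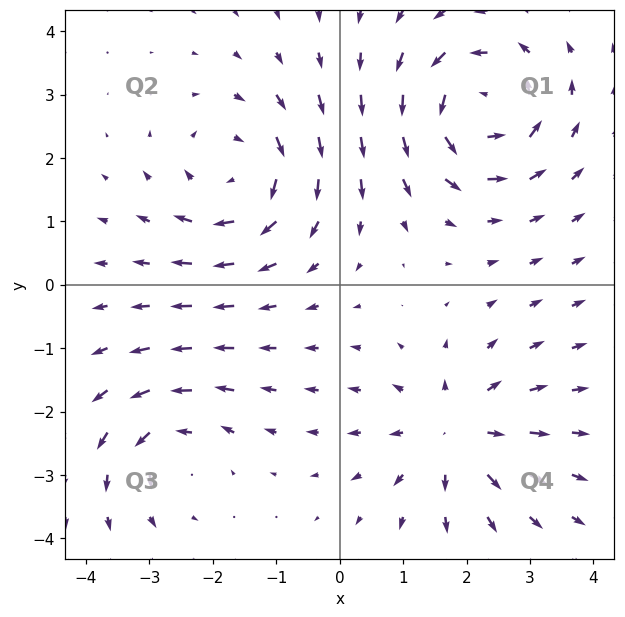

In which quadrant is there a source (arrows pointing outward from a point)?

Q4

The source sits at approximately (1.8, -2.3), which lies in quadrant Q4. The divergence there is about +4, positive as expected for a source.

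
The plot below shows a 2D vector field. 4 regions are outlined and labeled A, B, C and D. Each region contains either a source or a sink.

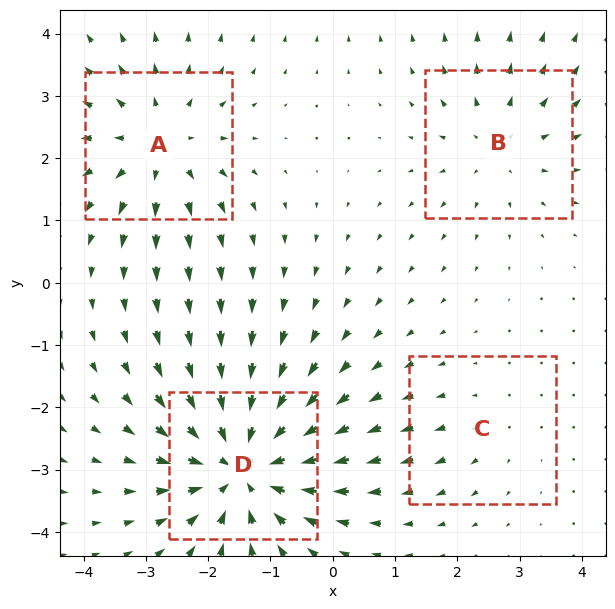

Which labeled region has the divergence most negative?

D

Divergence at each region's feature centre — A: about +4, B: about +3, C: about +2, D: about -7. Region D is most negative.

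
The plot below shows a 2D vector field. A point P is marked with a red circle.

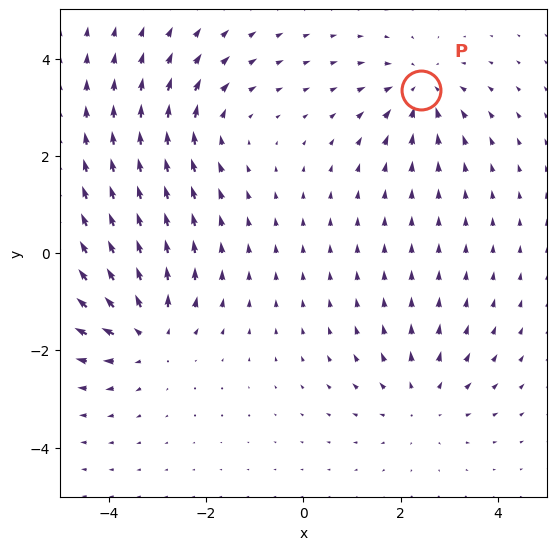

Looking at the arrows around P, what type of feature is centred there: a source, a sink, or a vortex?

sink

At P (2.4, 3.3) the arrows converge inward. Divergence about -5, curl ≈0 — negative divergence with near-zero curl is a sink.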